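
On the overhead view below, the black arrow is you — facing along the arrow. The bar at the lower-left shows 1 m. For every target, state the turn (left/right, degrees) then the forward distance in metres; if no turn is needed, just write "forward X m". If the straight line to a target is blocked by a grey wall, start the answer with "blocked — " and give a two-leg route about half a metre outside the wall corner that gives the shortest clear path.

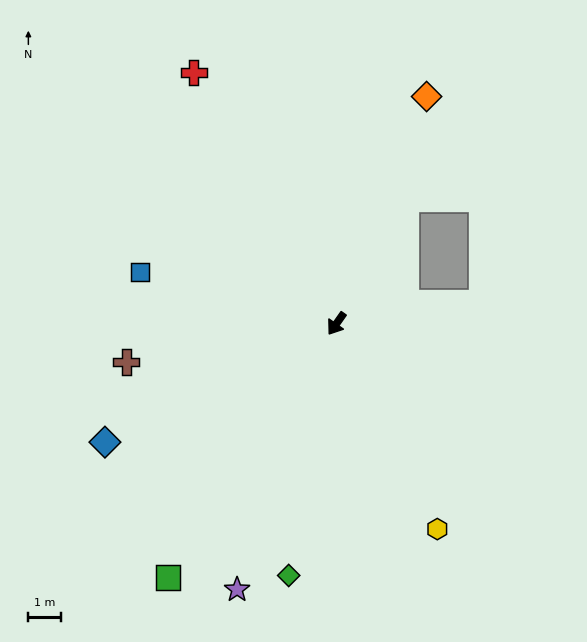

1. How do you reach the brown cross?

turn right 45°, forward 6.6 m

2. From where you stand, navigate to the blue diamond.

turn right 28°, forward 8.0 m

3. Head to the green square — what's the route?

forward 9.4 m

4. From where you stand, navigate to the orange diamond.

turn right 167°, forward 7.5 m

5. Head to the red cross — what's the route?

turn right 115°, forward 8.9 m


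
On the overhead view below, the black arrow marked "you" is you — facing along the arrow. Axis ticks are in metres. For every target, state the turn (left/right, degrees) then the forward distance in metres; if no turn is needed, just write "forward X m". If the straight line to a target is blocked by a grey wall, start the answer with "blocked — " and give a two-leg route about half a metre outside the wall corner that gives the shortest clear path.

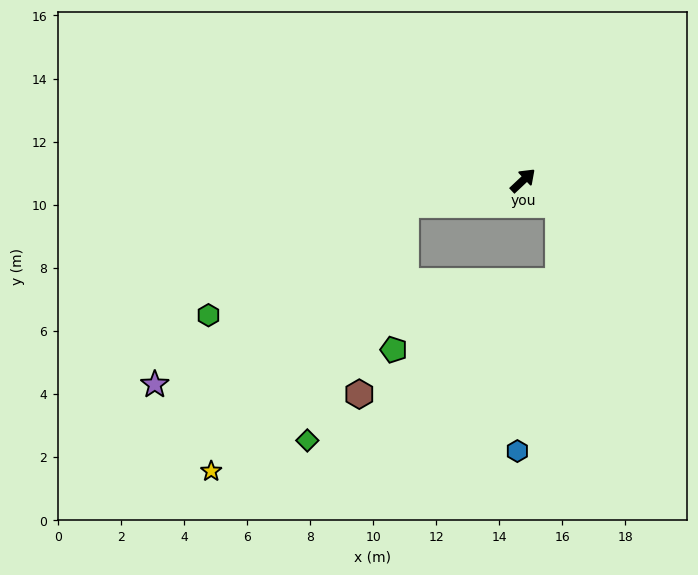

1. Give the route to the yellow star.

blocked — turn left 149°, forward 3.8 m, then turn left 42°, forward 10.5 m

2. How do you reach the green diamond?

blocked — turn left 149°, forward 3.8 m, then turn left 55°, forward 8.1 m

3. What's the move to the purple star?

blocked — turn left 149°, forward 3.8 m, then turn left 23°, forward 9.8 m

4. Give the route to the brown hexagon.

blocked — turn left 149°, forward 3.8 m, then turn left 64°, forward 6.2 m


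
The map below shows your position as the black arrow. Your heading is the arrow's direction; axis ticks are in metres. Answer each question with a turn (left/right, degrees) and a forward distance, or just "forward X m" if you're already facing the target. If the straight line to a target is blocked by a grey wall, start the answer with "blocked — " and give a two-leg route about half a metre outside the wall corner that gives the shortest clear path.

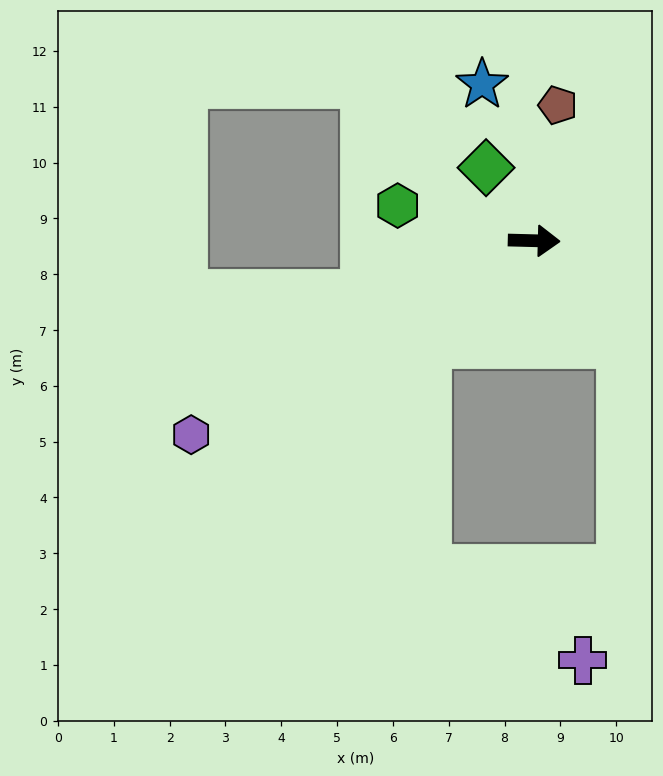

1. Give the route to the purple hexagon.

turn right 149°, forward 7.1 m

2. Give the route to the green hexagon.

turn left 167°, forward 2.5 m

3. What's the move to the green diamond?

turn left 125°, forward 1.6 m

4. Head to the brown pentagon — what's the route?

turn left 82°, forward 2.5 m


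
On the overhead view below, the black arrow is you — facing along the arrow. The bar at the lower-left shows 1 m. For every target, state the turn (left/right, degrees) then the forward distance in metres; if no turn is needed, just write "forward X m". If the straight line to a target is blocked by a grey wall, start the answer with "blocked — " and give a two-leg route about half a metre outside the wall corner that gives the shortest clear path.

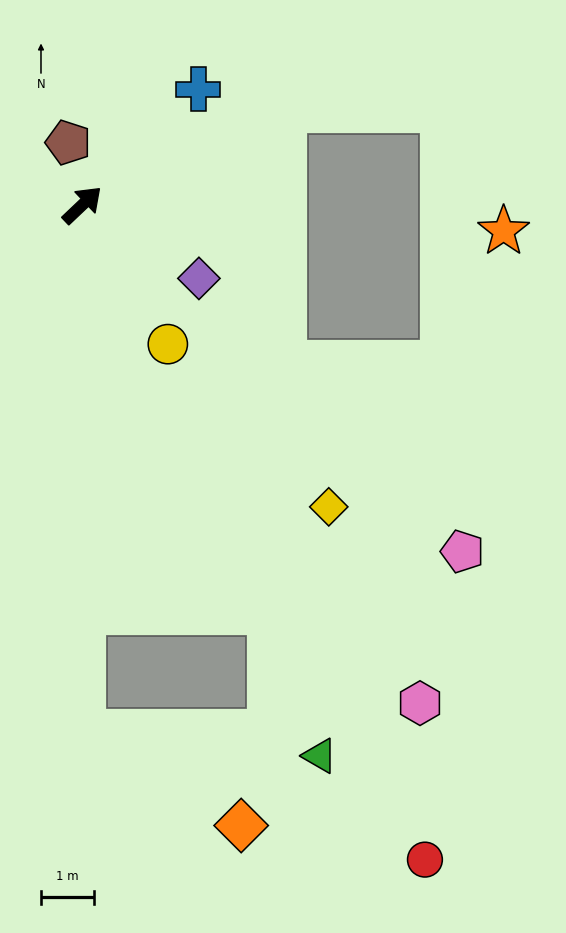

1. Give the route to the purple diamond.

turn right 76°, forward 2.6 m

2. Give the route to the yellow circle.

turn right 102°, forward 3.1 m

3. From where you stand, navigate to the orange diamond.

blocked — turn right 133°, forward 10.0 m, then turn left 59°, forward 3.5 m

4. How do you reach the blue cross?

forward 3.1 m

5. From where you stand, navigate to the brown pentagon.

turn left 59°, forward 1.2 m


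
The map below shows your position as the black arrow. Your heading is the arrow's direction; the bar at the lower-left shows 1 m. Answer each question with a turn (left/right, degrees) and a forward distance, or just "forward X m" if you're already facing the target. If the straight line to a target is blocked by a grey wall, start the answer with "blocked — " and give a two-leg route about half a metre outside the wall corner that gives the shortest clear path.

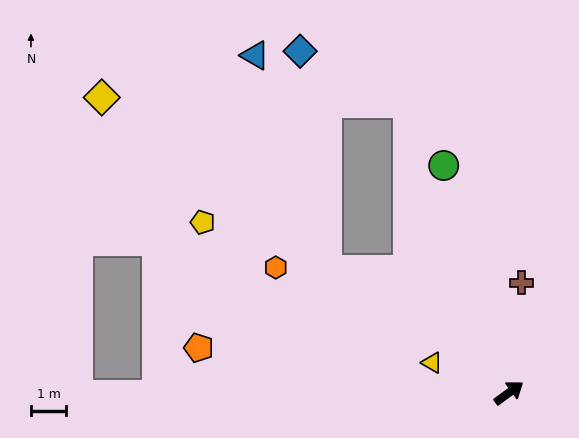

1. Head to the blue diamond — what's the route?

blocked — turn left 110°, forward 6.3 m, then turn right 49°, forward 6.3 m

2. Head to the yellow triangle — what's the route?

turn left 123°, forward 2.4 m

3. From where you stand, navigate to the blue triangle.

blocked — turn left 110°, forward 6.3 m, then turn right 38°, forward 6.4 m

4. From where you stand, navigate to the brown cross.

turn left 48°, forward 3.2 m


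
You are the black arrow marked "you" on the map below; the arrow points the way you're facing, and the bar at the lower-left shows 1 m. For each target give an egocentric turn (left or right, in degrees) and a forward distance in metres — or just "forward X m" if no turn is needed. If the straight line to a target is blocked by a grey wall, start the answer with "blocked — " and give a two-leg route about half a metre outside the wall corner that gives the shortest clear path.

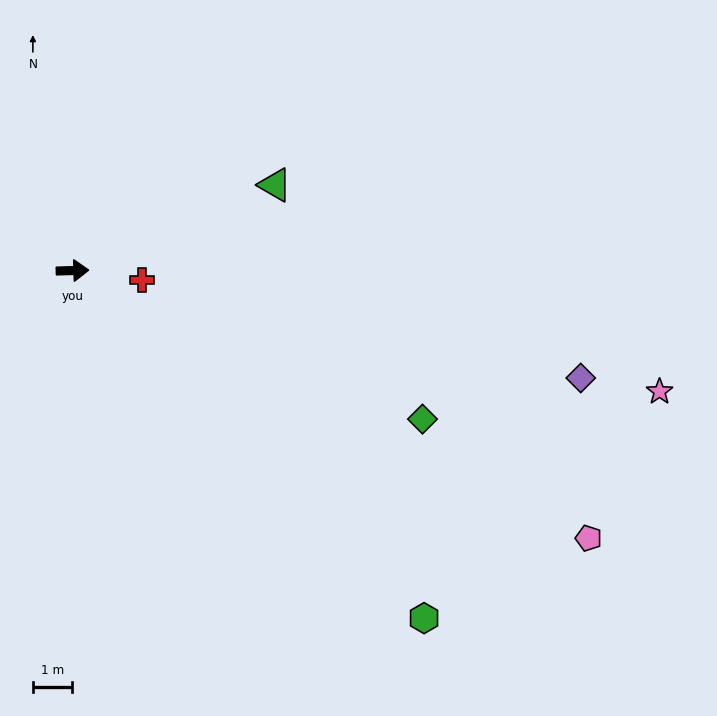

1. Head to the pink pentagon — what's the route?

turn right 29°, forward 15.0 m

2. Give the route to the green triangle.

turn left 21°, forward 5.7 m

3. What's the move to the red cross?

turn right 9°, forward 1.8 m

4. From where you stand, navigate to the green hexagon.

turn right 46°, forward 12.7 m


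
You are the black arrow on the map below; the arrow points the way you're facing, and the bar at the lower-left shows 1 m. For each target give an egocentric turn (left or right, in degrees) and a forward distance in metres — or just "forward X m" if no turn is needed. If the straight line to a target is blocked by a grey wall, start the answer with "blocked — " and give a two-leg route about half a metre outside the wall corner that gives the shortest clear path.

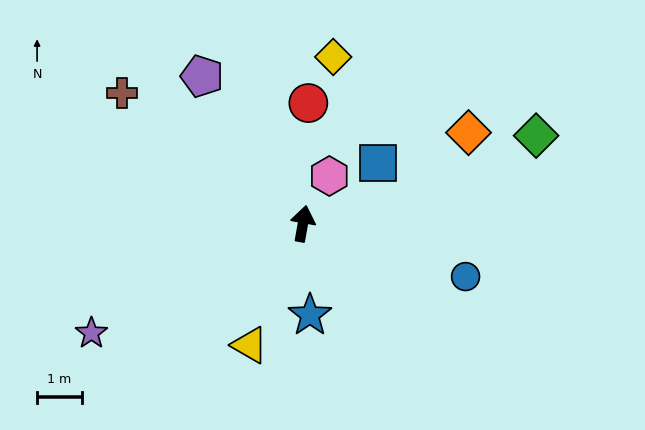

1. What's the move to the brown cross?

turn left 64°, forward 5.0 m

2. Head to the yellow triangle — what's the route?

turn left 166°, forward 3.0 m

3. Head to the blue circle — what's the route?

turn right 98°, forward 3.8 m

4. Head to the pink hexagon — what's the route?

turn right 19°, forward 1.2 m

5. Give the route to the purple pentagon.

turn left 44°, forward 4.0 m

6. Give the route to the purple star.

turn left 127°, forward 5.3 m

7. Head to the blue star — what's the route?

turn right 165°, forward 2.0 m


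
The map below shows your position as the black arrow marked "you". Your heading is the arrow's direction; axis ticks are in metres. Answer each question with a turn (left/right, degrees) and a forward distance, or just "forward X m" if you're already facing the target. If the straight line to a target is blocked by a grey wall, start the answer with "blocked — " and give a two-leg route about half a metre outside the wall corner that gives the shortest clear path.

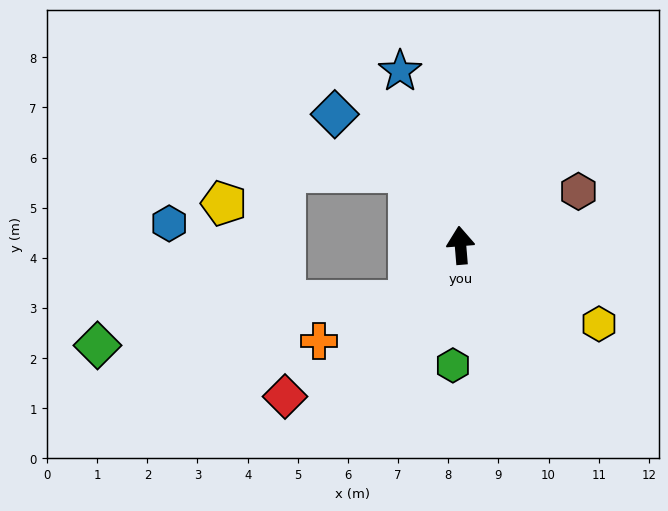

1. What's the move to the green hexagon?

turn left 172°, forward 2.4 m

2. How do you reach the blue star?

turn left 14°, forward 3.7 m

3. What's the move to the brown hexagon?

turn right 70°, forward 2.6 m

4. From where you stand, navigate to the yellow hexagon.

turn right 124°, forward 3.2 m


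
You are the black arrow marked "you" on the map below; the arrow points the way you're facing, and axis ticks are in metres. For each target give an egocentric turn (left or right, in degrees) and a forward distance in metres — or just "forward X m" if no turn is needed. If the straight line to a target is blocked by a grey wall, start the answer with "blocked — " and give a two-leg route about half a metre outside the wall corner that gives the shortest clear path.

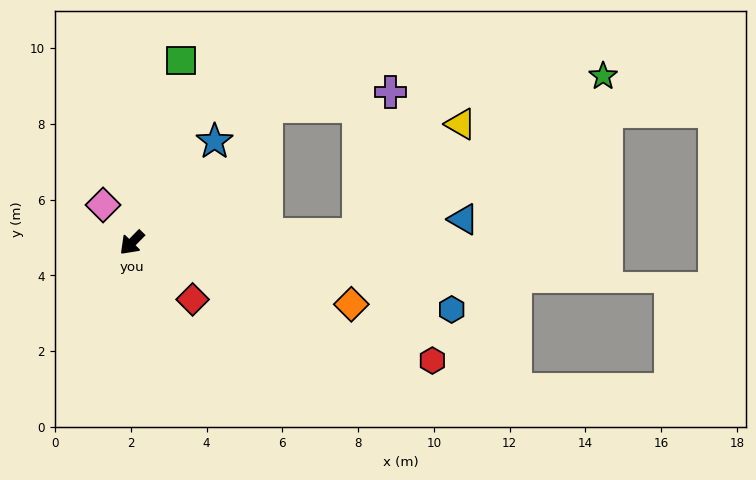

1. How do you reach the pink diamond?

turn right 98°, forward 1.3 m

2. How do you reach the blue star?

turn right 175°, forward 3.5 m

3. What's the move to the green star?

blocked — turn left 137°, forward 6.0 m, then turn left 30°, forward 7.7 m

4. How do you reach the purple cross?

blocked — turn left 137°, forward 6.0 m, then turn left 75°, forward 3.9 m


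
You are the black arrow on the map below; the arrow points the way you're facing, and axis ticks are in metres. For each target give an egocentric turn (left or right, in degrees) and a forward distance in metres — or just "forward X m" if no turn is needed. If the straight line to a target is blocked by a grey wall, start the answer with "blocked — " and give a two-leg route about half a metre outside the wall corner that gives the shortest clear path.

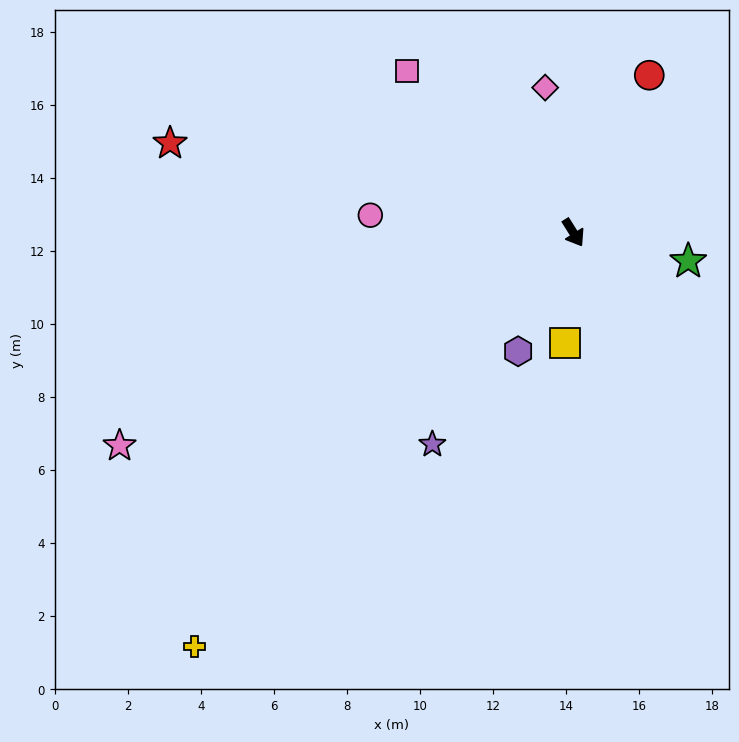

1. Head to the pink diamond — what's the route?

turn left 159°, forward 4.0 m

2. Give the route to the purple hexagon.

turn right 57°, forward 3.6 m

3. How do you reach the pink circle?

turn right 127°, forward 5.6 m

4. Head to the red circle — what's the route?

turn left 122°, forward 4.8 m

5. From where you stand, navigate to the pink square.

turn right 166°, forward 6.3 m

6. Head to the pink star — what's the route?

turn right 97°, forward 13.7 m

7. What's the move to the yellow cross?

turn right 75°, forward 15.4 m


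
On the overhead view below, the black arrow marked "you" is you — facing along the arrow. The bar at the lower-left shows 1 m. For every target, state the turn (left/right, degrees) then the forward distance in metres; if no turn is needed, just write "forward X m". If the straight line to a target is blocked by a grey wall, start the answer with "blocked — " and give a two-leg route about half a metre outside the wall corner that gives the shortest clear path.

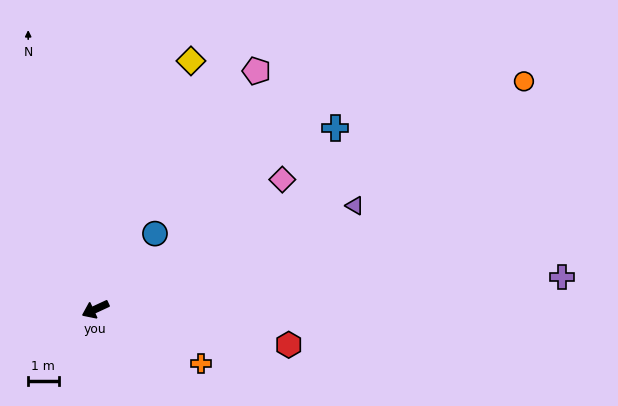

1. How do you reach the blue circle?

turn right 153°, forward 3.2 m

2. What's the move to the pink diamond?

turn right 170°, forward 7.5 m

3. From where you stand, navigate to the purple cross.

turn left 159°, forward 15.3 m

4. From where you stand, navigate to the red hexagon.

turn left 145°, forward 6.5 m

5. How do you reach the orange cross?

turn left 128°, forward 3.9 m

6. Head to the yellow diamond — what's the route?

turn right 136°, forward 8.7 m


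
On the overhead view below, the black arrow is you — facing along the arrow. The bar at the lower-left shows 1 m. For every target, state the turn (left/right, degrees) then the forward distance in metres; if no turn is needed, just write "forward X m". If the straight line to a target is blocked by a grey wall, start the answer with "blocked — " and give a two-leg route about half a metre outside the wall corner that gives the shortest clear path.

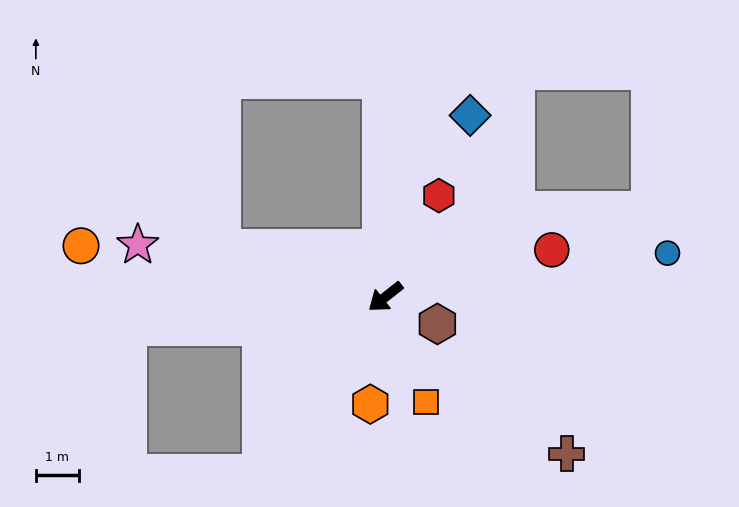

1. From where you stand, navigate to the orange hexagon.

turn left 44°, forward 2.5 m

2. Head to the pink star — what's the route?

turn right 50°, forward 5.9 m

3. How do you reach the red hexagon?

turn right 156°, forward 2.7 m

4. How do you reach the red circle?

turn left 158°, forward 4.0 m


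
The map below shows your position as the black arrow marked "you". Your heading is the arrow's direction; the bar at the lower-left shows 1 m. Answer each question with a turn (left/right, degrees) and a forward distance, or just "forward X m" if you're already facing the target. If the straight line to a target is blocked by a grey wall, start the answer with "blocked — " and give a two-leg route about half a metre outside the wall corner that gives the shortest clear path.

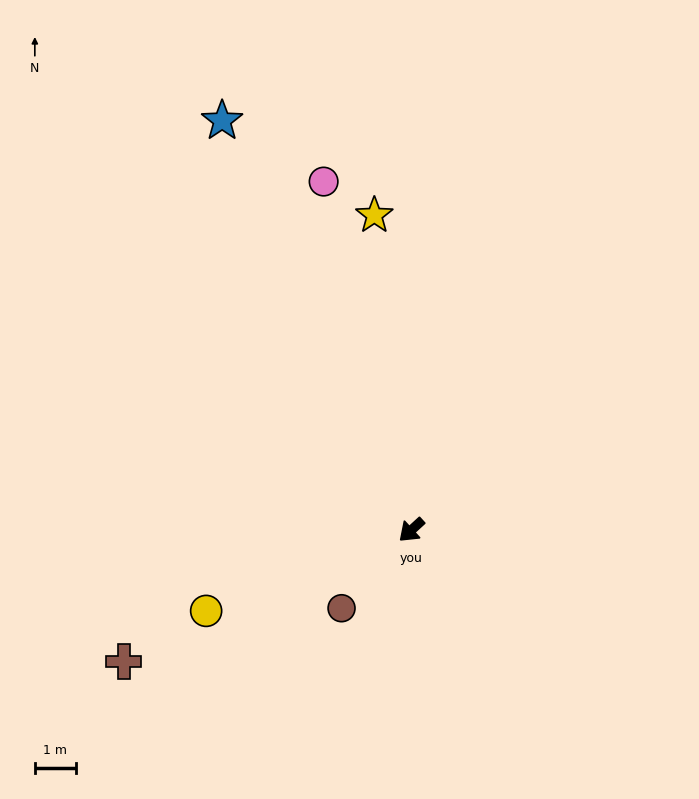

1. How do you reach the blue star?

turn right 108°, forward 10.9 m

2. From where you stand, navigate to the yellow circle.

turn right 21°, forward 5.3 m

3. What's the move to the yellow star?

turn right 126°, forward 7.7 m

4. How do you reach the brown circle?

turn left 6°, forward 2.5 m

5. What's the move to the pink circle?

turn right 118°, forward 8.7 m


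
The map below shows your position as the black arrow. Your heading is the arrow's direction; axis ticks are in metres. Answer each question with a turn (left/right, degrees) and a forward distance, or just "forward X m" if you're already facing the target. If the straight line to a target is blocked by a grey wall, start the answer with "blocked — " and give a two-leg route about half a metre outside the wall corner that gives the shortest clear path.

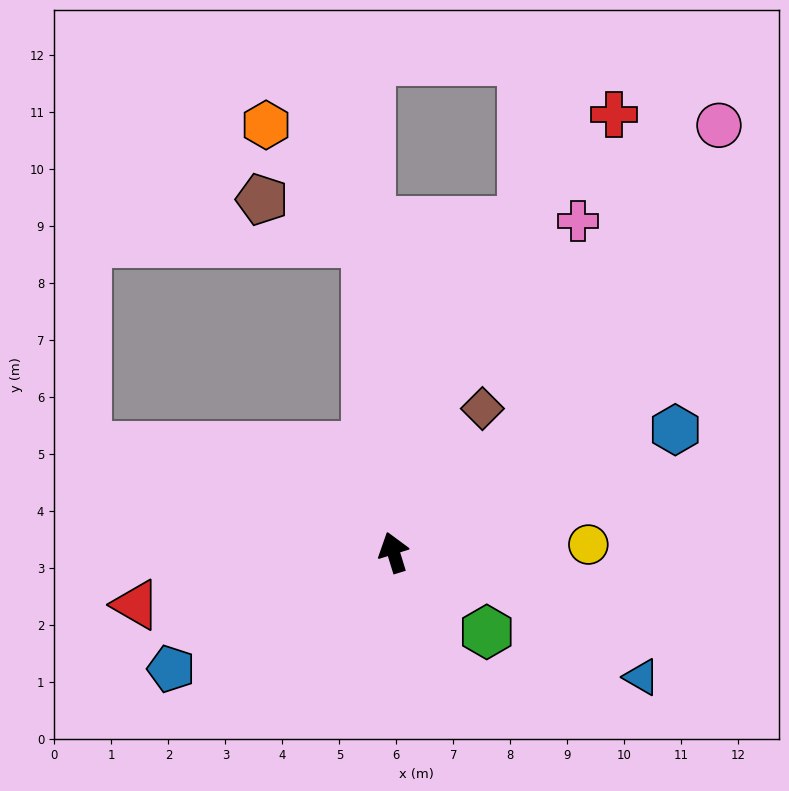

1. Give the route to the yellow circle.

turn right 105°, forward 3.4 m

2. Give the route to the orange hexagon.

blocked — turn right 12°, forward 5.5 m, then turn left 35°, forward 2.7 m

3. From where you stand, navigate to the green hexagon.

turn right 148°, forward 2.2 m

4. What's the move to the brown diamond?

turn right 49°, forward 3.0 m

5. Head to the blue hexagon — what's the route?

turn right 84°, forward 5.4 m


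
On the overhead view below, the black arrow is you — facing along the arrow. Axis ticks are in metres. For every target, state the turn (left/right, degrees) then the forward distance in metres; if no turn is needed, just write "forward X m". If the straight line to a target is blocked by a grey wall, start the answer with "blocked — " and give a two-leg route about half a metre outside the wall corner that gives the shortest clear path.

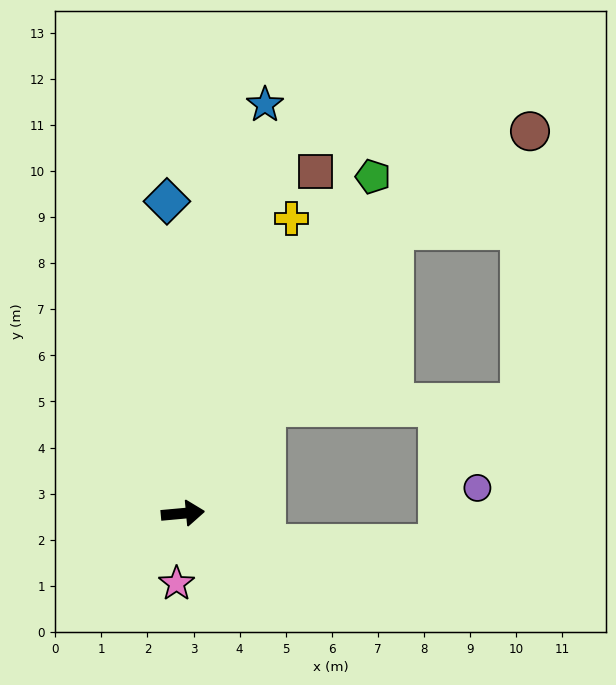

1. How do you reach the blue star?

turn left 73°, forward 9.0 m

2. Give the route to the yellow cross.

turn left 65°, forward 6.8 m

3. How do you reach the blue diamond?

turn left 88°, forward 6.8 m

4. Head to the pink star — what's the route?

turn right 100°, forward 1.5 m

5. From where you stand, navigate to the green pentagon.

turn left 55°, forward 8.4 m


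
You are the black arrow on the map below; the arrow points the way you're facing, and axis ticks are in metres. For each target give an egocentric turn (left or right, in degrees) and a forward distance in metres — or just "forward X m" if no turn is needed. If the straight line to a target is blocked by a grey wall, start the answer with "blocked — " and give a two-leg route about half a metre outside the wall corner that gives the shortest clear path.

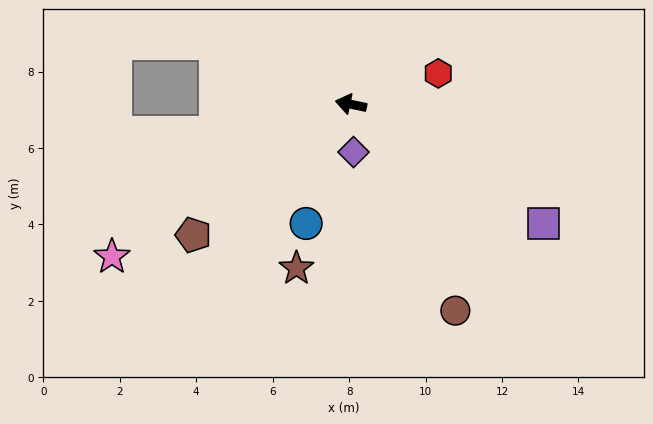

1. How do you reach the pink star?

turn left 44°, forward 7.4 m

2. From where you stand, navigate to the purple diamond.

turn left 105°, forward 1.3 m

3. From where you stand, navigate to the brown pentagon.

turn left 51°, forward 5.4 m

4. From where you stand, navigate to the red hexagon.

turn right 149°, forward 2.4 m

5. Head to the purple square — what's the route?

turn left 160°, forward 5.9 m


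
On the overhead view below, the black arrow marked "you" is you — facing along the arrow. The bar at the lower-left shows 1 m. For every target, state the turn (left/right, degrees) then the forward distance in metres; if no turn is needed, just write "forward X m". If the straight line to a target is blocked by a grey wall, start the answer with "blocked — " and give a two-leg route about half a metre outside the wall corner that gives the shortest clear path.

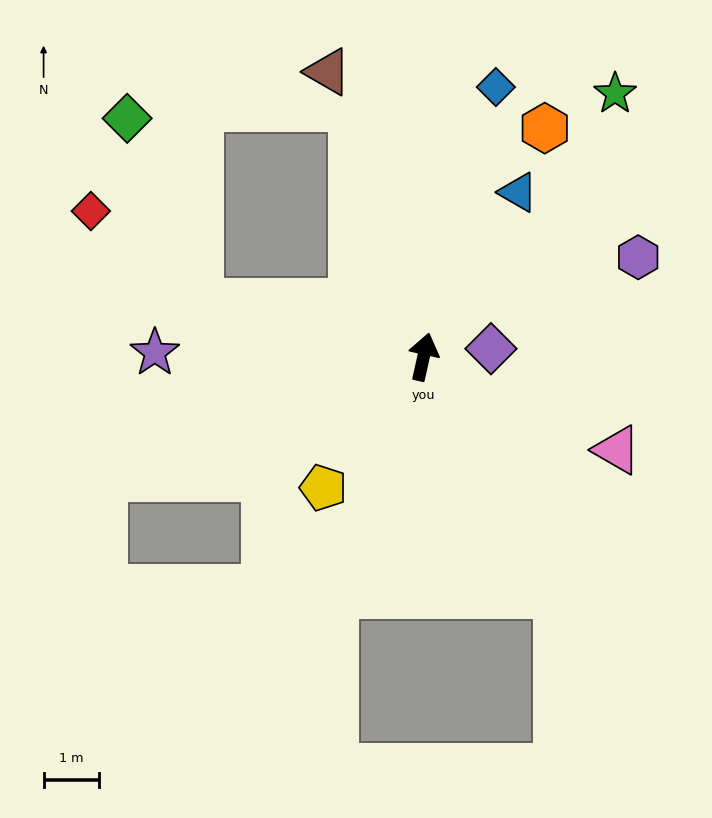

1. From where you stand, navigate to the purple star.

turn left 102°, forward 4.8 m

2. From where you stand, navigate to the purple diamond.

turn right 70°, forward 1.2 m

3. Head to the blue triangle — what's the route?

turn right 17°, forward 3.4 m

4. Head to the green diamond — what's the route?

blocked — turn left 89°, forward 4.1 m, then turn right 55°, forward 3.5 m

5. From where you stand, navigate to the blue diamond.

turn right 2°, forward 5.0 m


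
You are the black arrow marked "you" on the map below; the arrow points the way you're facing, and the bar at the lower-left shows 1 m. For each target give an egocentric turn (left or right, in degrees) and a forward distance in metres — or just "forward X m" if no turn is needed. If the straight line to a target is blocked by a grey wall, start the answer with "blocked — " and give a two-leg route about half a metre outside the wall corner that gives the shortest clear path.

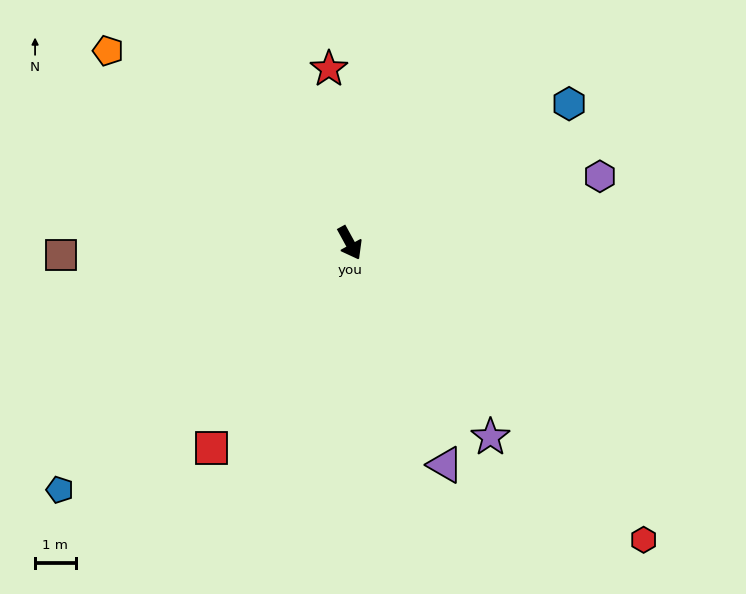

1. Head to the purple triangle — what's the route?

turn right 5°, forward 6.0 m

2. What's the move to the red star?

turn left 158°, forward 4.3 m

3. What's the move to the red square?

turn right 63°, forward 6.1 m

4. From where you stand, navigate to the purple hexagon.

turn left 76°, forward 6.4 m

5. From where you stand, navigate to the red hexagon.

turn left 16°, forward 10.3 m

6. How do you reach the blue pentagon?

turn right 78°, forward 9.4 m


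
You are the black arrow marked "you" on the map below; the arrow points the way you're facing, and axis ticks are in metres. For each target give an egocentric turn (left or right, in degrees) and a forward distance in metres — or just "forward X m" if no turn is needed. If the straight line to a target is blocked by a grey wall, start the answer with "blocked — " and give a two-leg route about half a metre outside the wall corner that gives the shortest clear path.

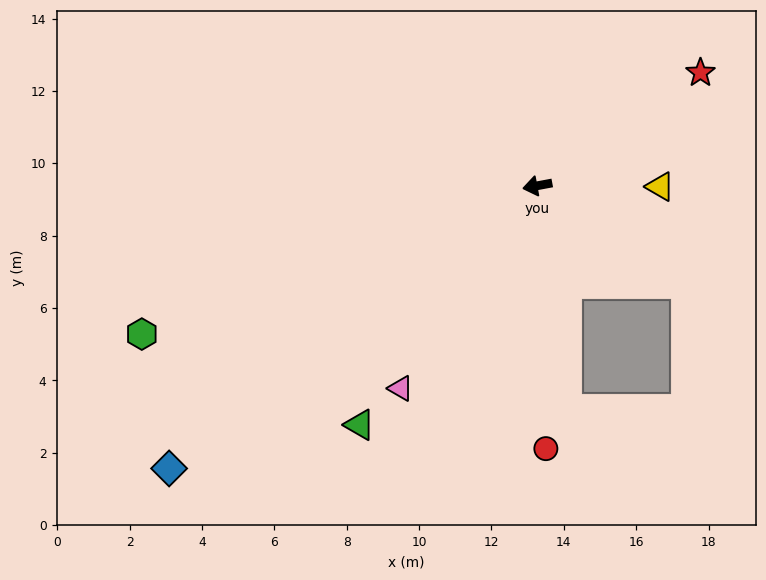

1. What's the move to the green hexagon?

turn left 10°, forward 11.7 m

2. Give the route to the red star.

turn right 156°, forward 5.5 m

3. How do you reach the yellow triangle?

turn left 169°, forward 3.4 m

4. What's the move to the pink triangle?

turn left 45°, forward 6.8 m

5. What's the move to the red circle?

turn left 81°, forward 7.3 m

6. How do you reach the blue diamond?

turn left 27°, forward 12.8 m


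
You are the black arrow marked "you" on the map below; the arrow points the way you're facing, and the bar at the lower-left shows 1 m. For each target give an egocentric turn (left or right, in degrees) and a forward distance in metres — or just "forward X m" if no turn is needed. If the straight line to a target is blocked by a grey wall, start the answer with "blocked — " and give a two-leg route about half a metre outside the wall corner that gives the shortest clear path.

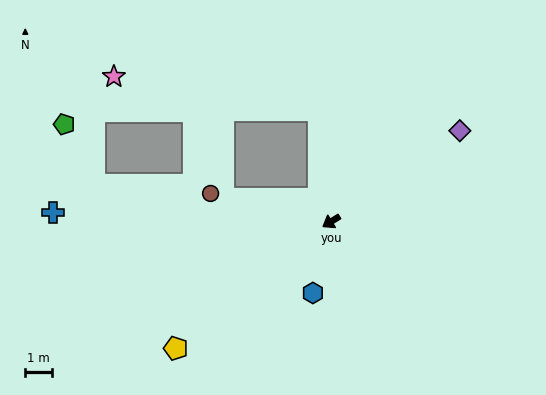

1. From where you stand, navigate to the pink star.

blocked — turn right 115°, forward 4.2 m, then turn left 74°, forward 7.8 m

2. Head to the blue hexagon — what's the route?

turn left 44°, forward 2.8 m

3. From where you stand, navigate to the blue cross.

turn right 34°, forward 10.5 m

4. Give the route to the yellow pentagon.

turn left 7°, forward 7.6 m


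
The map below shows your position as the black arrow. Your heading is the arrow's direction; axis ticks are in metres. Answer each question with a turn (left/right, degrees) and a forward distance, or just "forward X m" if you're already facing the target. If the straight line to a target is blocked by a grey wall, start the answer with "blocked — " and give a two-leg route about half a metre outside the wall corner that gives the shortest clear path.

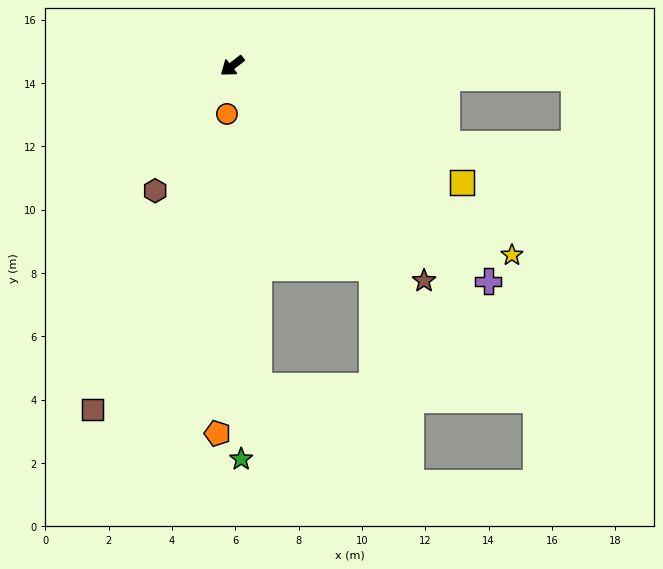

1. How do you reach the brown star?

turn left 94°, forward 9.1 m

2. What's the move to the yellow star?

turn left 108°, forward 10.7 m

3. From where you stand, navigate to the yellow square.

turn left 115°, forward 8.1 m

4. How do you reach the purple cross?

turn left 102°, forward 10.6 m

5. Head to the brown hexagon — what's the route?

turn left 20°, forward 4.6 m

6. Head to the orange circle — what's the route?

turn left 46°, forward 1.5 m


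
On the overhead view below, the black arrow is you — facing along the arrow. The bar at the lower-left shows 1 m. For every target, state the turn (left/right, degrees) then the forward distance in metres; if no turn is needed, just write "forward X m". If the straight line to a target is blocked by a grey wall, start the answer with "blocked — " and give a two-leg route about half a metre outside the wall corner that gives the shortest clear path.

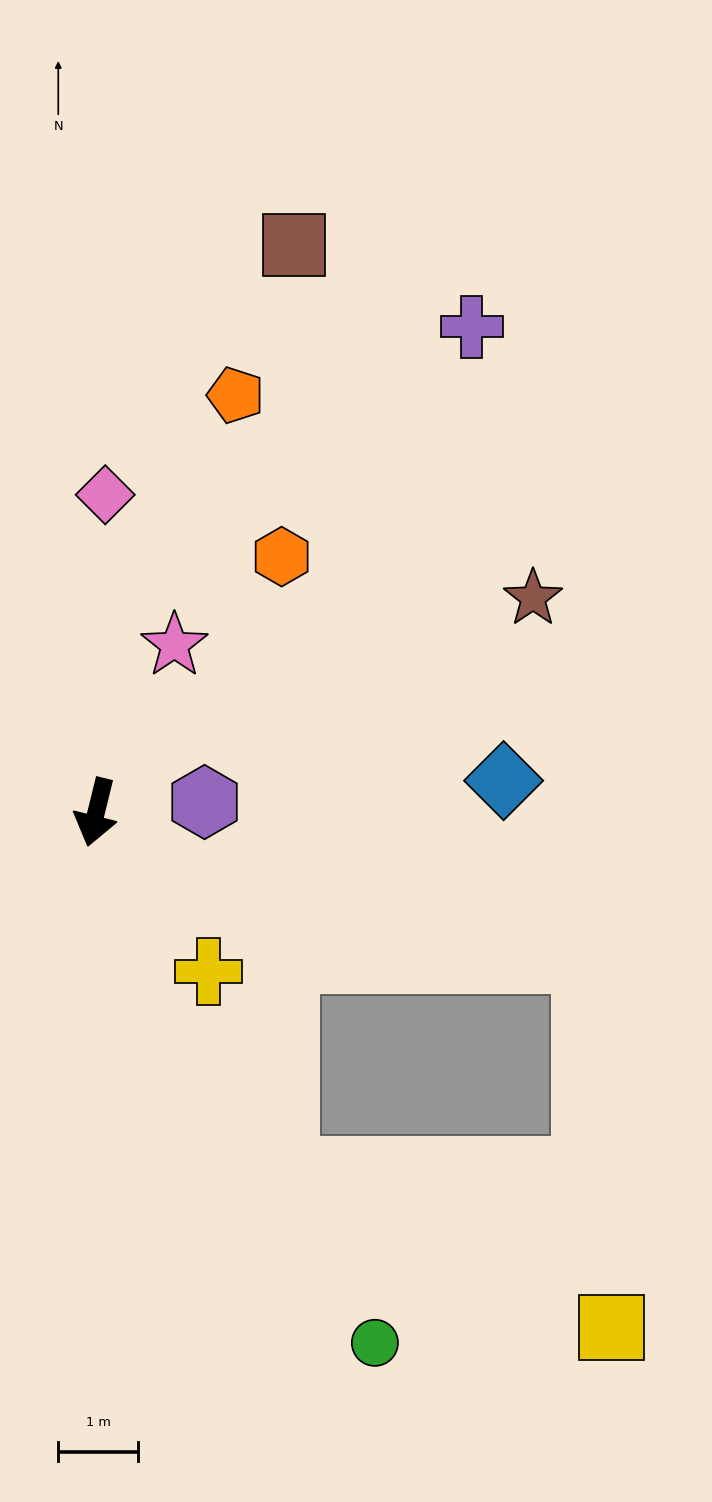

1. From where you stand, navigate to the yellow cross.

turn left 49°, forward 2.4 m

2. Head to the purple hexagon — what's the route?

turn left 109°, forward 1.4 m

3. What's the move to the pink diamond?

turn right 168°, forward 4.0 m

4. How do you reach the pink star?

turn left 169°, forward 2.3 m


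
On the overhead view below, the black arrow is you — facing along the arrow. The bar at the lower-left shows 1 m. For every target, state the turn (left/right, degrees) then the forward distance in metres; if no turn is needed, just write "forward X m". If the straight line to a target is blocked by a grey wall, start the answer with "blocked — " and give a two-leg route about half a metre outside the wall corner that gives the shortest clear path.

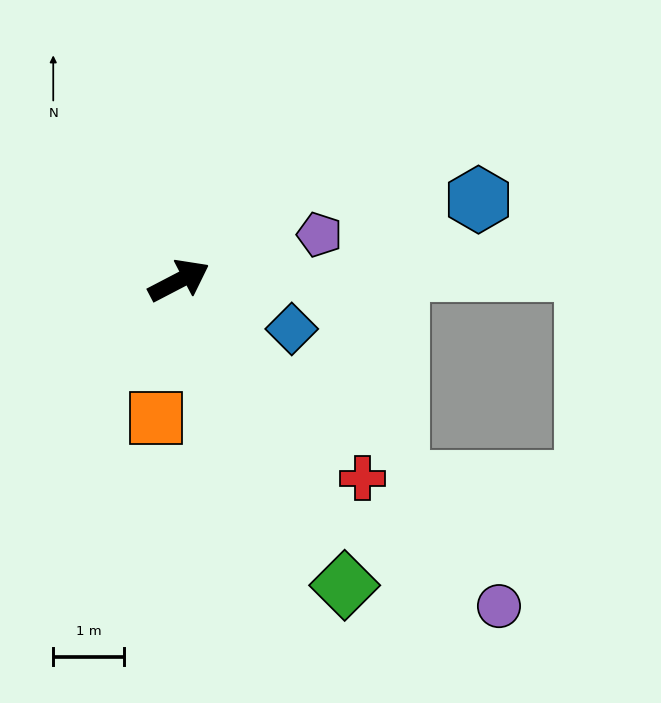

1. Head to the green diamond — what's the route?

turn right 89°, forward 4.9 m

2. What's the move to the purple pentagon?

turn right 9°, forward 2.1 m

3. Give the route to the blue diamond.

turn right 51°, forward 1.7 m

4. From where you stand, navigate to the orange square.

turn right 127°, forward 2.0 m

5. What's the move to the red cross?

turn right 75°, forward 3.8 m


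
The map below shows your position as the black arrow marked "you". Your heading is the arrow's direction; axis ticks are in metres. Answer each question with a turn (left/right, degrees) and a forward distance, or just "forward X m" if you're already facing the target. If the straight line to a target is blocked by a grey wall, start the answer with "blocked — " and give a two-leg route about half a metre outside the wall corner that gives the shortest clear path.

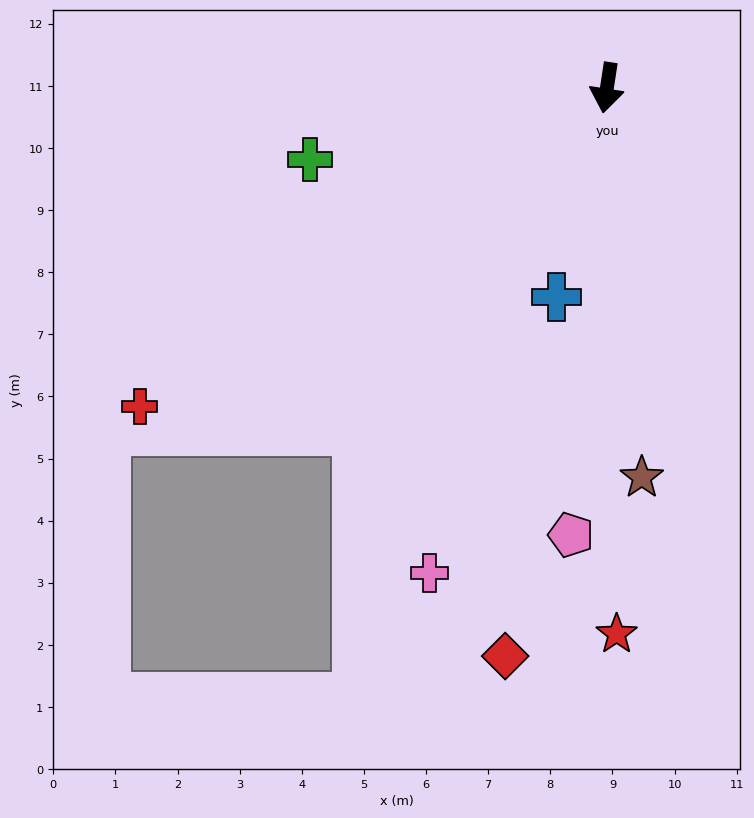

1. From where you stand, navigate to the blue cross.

turn right 5°, forward 3.5 m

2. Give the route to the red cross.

turn right 47°, forward 9.1 m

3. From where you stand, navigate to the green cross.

turn right 68°, forward 4.9 m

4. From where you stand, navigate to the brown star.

turn left 14°, forward 6.3 m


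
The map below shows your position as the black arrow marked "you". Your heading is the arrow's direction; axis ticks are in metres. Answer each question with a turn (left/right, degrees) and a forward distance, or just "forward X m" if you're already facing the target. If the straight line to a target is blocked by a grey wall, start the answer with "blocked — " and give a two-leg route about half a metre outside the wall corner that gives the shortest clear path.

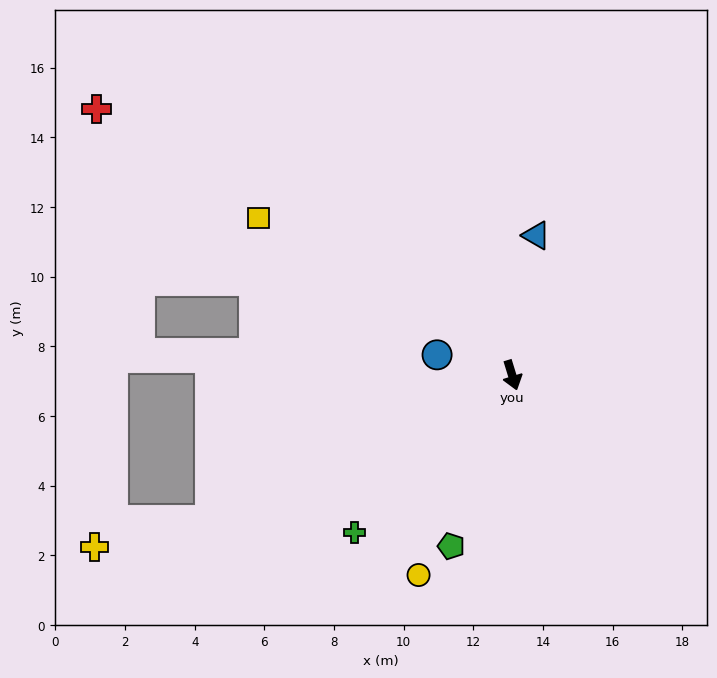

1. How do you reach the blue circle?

turn right 122°, forward 2.2 m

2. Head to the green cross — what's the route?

turn right 62°, forward 6.4 m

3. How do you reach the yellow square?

turn right 139°, forward 8.6 m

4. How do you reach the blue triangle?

turn left 153°, forward 4.1 m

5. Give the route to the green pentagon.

turn right 37°, forward 5.2 m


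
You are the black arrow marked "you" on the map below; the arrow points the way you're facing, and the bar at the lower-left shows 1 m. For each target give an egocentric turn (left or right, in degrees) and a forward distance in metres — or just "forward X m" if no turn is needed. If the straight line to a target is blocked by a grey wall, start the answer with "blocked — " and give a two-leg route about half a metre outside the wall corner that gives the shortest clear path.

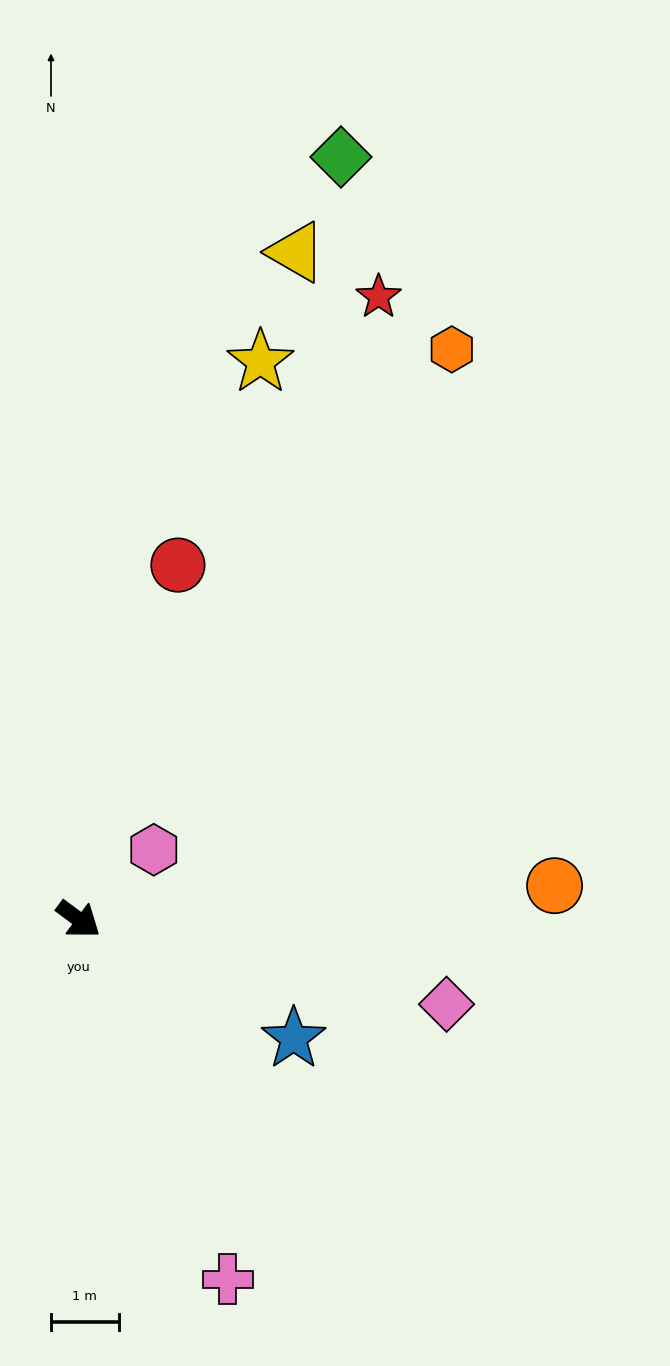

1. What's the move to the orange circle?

turn left 41°, forward 7.0 m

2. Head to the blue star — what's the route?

turn left 8°, forward 3.6 m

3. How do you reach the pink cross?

turn right 31°, forward 5.7 m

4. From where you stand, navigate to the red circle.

turn left 111°, forward 5.4 m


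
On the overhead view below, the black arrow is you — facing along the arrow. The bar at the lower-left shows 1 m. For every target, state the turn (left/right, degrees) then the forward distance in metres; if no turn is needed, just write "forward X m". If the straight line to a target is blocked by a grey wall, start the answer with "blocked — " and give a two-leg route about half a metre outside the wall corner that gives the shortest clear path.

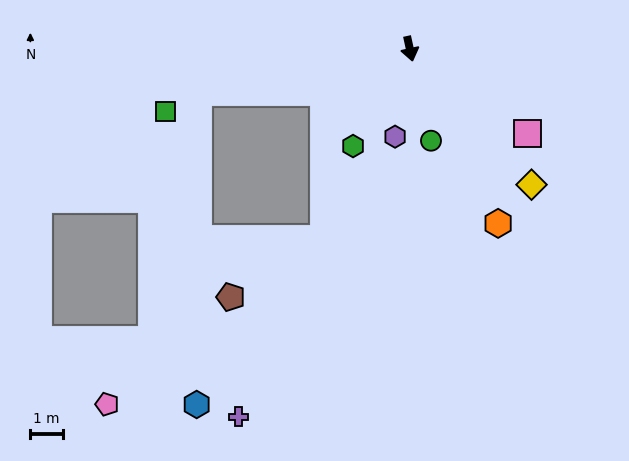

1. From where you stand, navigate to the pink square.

turn left 42°, forward 4.5 m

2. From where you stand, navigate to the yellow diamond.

turn left 30°, forward 5.7 m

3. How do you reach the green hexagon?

turn right 43°, forward 3.5 m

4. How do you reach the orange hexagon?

turn left 15°, forward 6.1 m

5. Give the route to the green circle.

forward 2.9 m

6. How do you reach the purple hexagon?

turn right 22°, forward 2.8 m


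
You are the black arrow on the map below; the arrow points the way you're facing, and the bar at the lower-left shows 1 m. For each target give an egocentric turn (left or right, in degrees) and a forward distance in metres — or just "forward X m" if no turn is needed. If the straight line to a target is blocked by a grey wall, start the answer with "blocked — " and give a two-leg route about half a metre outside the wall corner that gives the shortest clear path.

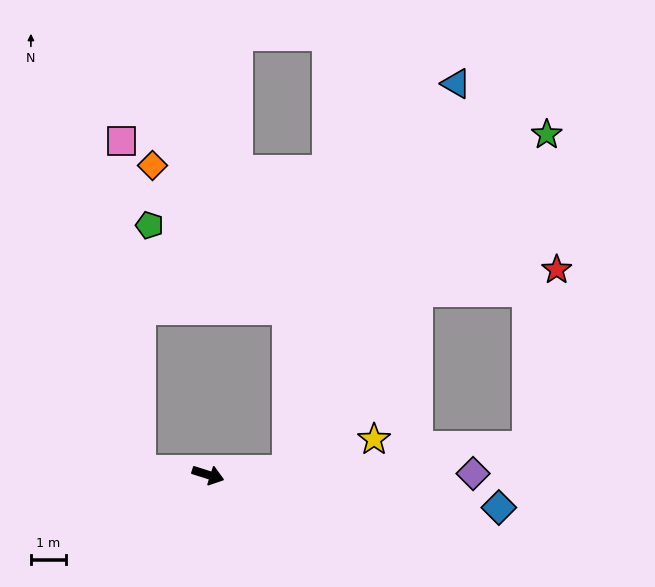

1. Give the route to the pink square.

blocked — turn right 167°, forward 1.9 m, then turn right 82°, forward 9.5 m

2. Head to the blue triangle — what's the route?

blocked — turn left 22°, forward 2.3 m, then turn left 62°, forward 12.2 m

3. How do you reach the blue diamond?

turn left 11°, forward 8.5 m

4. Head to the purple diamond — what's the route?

turn left 18°, forward 7.7 m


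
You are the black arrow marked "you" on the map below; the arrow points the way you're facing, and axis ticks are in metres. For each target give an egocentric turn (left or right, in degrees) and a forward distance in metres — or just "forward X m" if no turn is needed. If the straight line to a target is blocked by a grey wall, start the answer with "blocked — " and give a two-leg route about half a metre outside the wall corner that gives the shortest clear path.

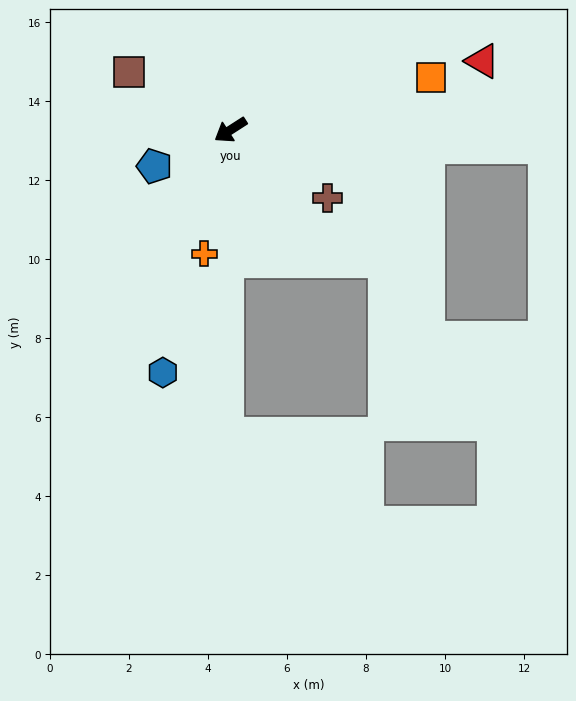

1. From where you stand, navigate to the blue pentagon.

turn right 7°, forward 2.1 m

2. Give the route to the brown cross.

turn left 112°, forward 3.0 m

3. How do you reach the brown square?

turn right 62°, forward 3.0 m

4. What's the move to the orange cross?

turn left 45°, forward 3.2 m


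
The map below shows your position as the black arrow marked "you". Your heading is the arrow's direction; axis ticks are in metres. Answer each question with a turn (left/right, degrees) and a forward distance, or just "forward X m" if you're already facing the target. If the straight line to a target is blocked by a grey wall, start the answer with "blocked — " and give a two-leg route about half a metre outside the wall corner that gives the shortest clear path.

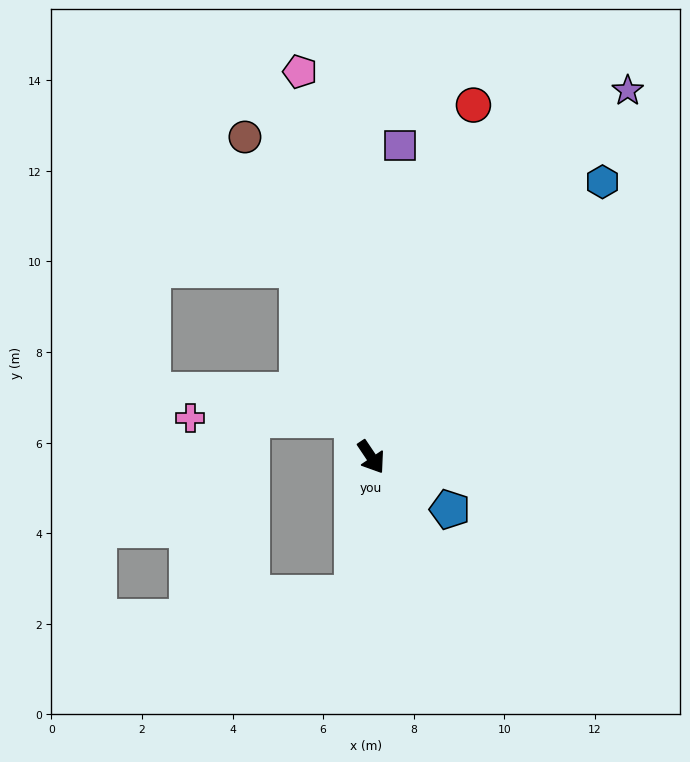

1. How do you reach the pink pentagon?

turn left 157°, forward 8.6 m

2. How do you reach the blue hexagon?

turn left 106°, forward 7.9 m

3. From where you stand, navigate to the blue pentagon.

turn left 22°, forward 2.1 m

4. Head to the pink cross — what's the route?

blocked — turn left 172°, forward 0.9 m, then turn left 64°, forward 3.6 m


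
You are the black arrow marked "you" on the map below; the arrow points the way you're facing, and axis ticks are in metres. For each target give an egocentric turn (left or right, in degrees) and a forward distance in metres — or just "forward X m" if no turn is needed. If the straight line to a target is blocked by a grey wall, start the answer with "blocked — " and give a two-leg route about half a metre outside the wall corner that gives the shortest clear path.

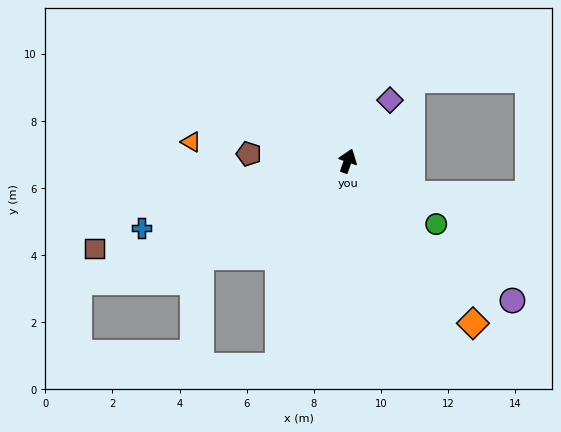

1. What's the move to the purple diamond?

turn right 15°, forward 2.2 m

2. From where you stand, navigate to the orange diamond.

turn right 123°, forward 6.1 m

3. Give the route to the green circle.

turn right 106°, forward 3.2 m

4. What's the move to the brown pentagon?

turn left 105°, forward 3.0 m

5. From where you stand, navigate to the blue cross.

turn left 127°, forward 6.5 m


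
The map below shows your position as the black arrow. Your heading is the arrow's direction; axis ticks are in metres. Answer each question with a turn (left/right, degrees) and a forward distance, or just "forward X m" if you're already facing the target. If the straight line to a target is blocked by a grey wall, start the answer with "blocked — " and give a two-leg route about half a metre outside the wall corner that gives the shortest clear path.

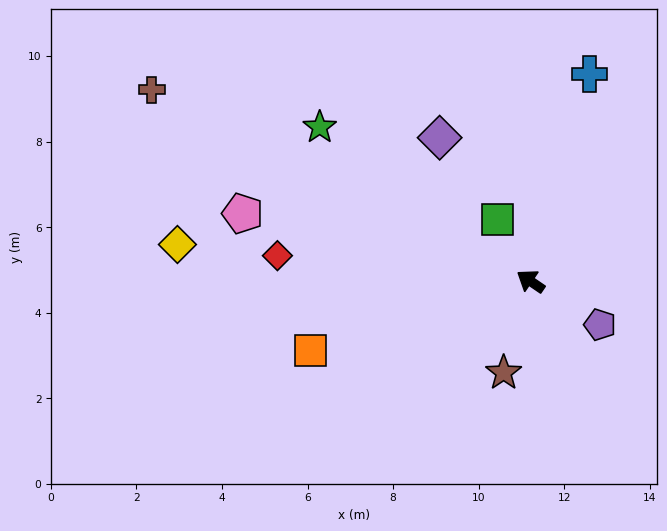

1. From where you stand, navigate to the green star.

forward 6.1 m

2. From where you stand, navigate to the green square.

turn right 27°, forward 1.6 m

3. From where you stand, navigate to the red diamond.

turn left 29°, forward 5.9 m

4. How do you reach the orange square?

turn left 52°, forward 5.4 m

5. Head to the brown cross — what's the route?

turn left 7°, forward 9.9 m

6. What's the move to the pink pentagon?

turn left 21°, forward 6.9 m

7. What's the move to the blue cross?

turn right 72°, forward 5.0 m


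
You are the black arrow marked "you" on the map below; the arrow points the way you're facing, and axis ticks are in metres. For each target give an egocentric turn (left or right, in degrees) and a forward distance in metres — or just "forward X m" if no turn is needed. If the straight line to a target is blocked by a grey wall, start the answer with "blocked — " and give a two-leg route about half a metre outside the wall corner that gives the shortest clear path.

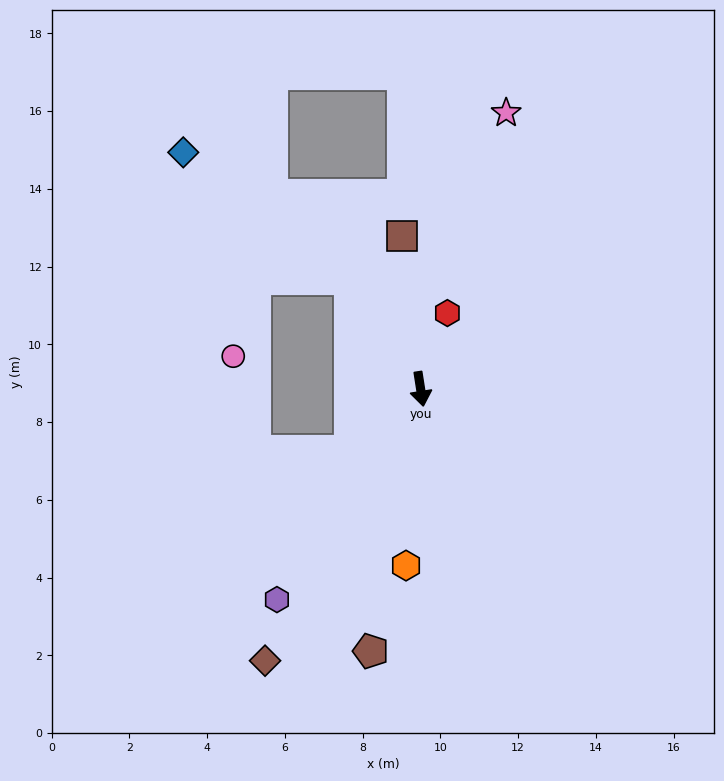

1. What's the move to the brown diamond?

turn right 39°, forward 8.1 m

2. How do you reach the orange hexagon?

turn right 14°, forward 4.6 m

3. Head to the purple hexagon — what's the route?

turn right 43°, forward 6.6 m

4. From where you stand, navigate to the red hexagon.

turn left 152°, forward 2.1 m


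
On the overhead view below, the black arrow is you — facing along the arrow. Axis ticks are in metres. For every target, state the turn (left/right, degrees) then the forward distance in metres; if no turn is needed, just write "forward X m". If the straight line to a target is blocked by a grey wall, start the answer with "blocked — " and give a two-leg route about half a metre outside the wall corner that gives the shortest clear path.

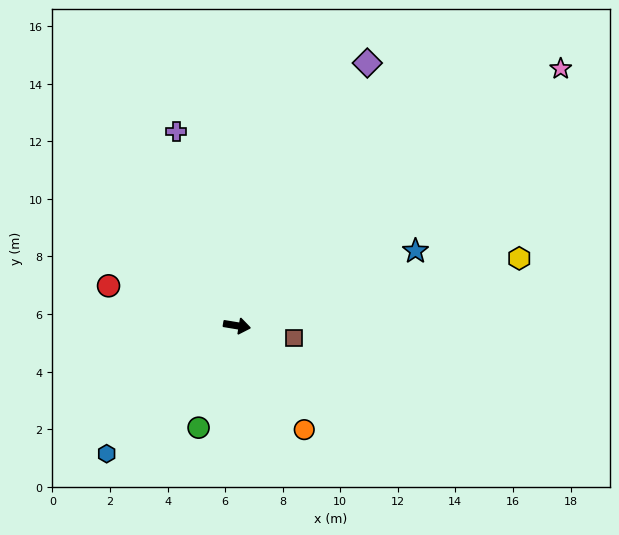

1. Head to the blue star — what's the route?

turn left 32°, forward 6.7 m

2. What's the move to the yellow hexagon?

turn left 23°, forward 10.1 m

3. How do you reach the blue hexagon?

turn right 126°, forward 6.3 m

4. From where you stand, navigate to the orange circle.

turn right 48°, forward 4.3 m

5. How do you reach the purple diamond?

turn left 73°, forward 10.2 m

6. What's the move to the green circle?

turn right 101°, forward 3.8 m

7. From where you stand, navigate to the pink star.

turn left 48°, forward 14.4 m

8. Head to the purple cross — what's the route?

turn left 117°, forward 7.1 m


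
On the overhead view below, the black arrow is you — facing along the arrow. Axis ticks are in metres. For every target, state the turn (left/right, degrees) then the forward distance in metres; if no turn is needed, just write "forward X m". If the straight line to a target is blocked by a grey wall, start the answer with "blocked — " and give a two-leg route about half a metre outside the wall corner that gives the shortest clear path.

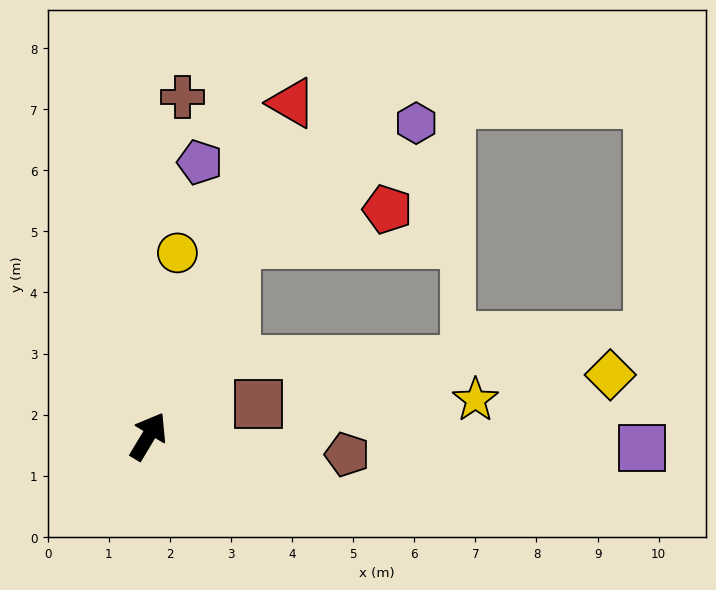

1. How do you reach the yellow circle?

turn left 22°, forward 3.0 m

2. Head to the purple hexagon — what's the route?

blocked — turn left 7°, forward 3.5 m, then turn right 33°, forward 3.6 m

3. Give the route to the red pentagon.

blocked — turn left 7°, forward 3.5 m, then turn right 54°, forward 2.6 m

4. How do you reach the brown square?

turn right 43°, forward 1.9 m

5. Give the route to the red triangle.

turn left 8°, forward 5.9 m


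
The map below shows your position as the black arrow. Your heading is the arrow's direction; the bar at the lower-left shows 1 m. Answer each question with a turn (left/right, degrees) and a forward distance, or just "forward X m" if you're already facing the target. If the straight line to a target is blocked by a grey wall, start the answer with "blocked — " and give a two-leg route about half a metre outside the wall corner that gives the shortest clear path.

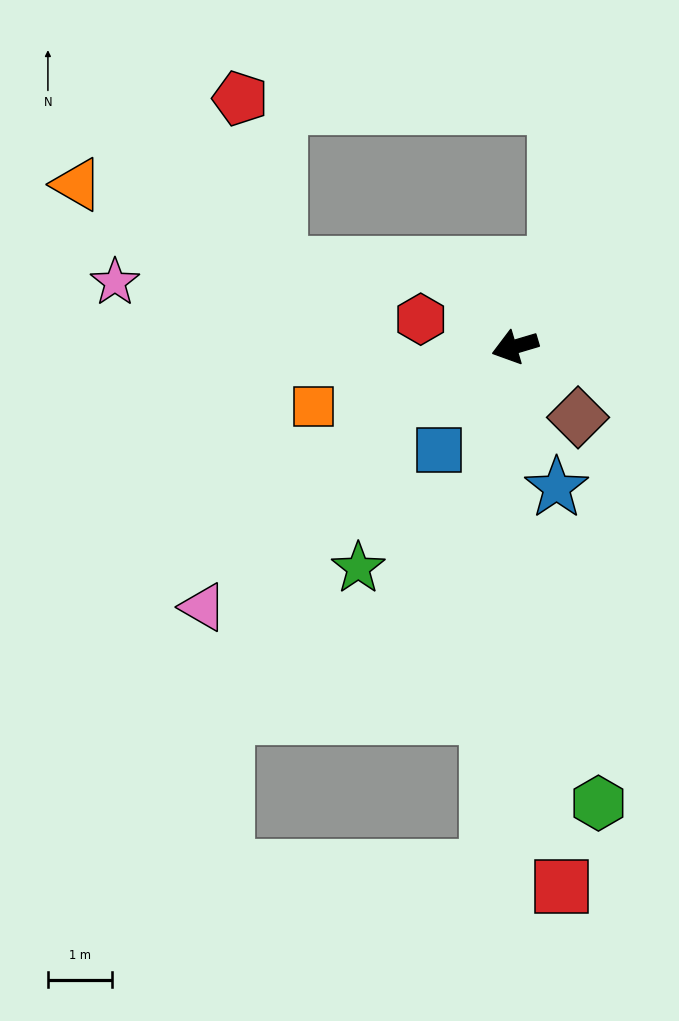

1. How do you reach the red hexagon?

turn right 33°, forward 1.5 m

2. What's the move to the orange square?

forward 3.3 m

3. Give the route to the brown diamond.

turn left 115°, forward 1.5 m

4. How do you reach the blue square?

turn left 37°, forward 2.0 m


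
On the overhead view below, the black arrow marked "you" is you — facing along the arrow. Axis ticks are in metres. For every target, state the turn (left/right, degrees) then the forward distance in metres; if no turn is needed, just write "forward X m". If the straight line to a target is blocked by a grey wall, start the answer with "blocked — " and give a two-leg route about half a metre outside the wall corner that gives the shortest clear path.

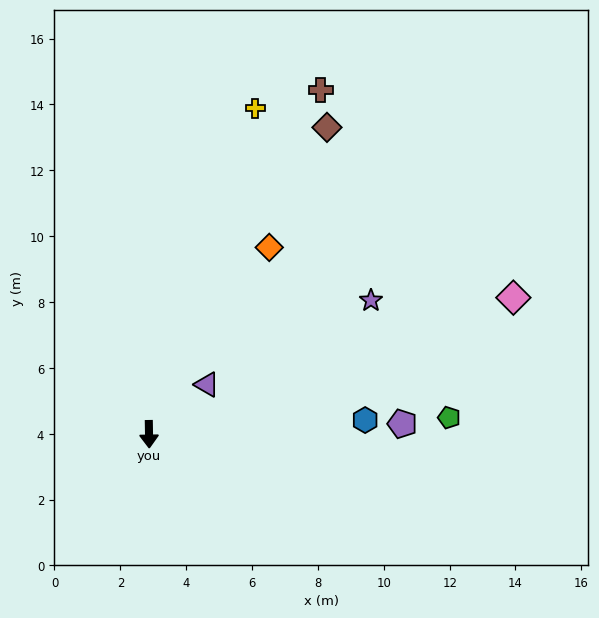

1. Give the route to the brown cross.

turn left 153°, forward 11.7 m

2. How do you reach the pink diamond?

turn left 110°, forward 11.8 m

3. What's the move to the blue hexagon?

turn left 93°, forward 6.6 m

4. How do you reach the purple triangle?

turn left 130°, forward 2.3 m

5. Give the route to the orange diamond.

turn left 146°, forward 6.7 m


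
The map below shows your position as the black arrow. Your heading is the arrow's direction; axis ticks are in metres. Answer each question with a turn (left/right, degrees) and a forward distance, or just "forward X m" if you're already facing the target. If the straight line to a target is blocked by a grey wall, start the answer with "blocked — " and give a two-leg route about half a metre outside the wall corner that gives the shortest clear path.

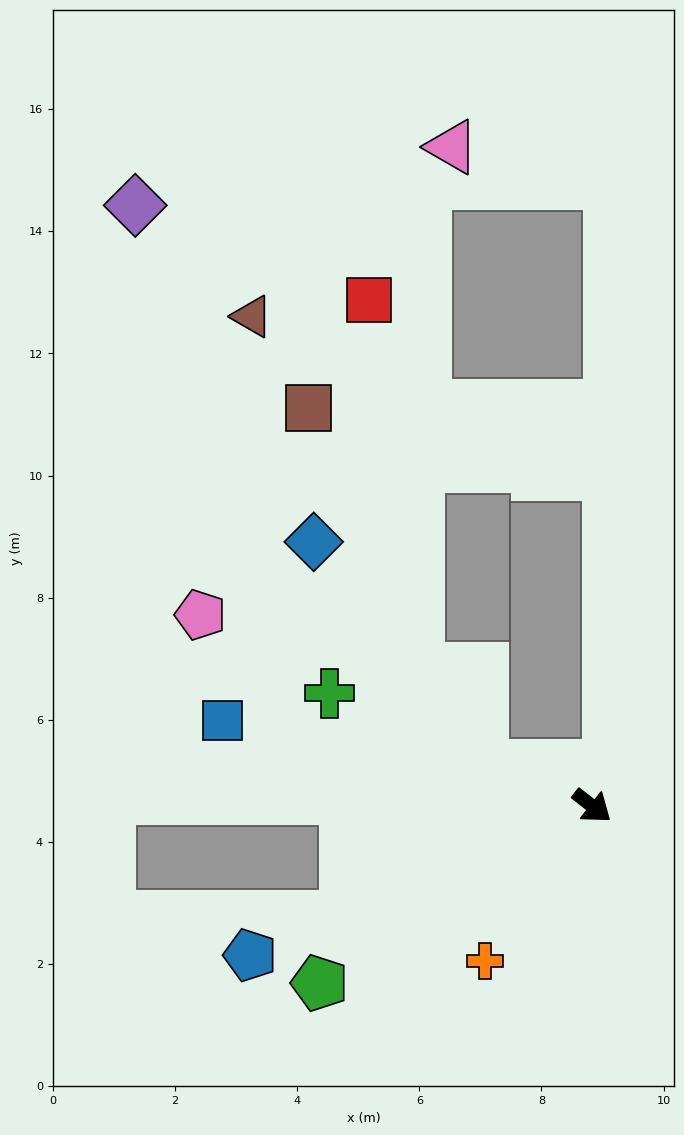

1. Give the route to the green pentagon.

turn right 109°, forward 5.3 m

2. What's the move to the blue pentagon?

turn right 118°, forward 6.1 m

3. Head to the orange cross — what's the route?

turn right 87°, forward 3.1 m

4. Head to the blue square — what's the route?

turn right 155°, forward 6.2 m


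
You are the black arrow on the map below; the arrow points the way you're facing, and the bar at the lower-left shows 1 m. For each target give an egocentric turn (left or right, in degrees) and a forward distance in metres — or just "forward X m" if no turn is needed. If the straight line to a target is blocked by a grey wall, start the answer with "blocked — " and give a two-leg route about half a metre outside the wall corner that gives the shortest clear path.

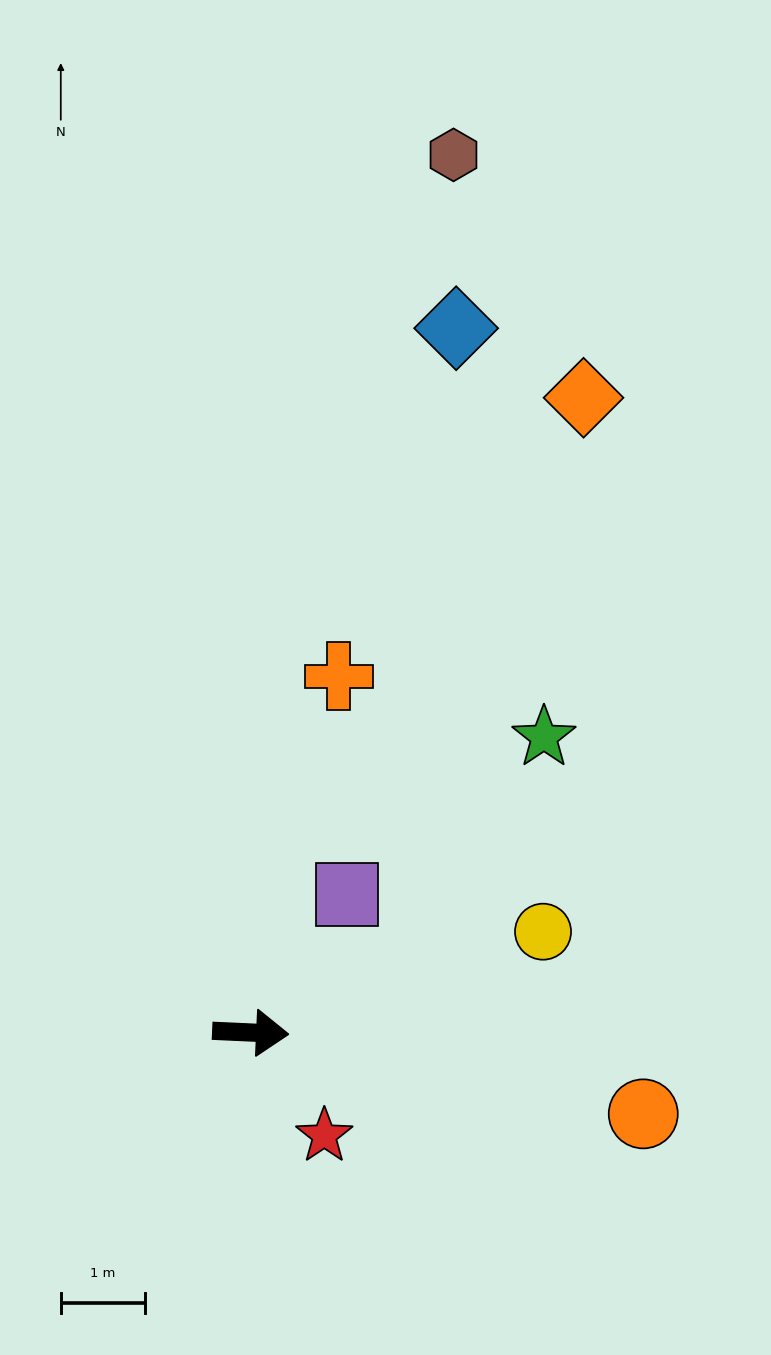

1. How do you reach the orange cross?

turn left 79°, forward 4.4 m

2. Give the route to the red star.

turn right 52°, forward 1.5 m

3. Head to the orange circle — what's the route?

turn right 9°, forward 4.8 m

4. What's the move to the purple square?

turn left 58°, forward 2.0 m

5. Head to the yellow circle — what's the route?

turn left 22°, forward 3.7 m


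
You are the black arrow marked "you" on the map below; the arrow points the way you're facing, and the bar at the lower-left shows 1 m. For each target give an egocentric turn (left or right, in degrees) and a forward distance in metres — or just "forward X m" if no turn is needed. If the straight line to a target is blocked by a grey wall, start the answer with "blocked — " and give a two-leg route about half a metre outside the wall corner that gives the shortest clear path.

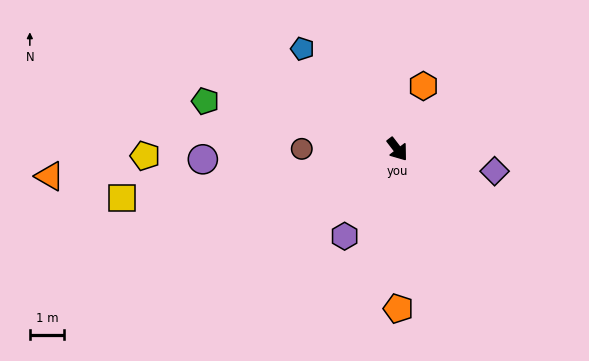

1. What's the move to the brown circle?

turn right 128°, forward 2.8 m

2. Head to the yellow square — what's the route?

turn right 117°, forward 8.2 m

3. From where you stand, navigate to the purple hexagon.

turn right 69°, forward 3.0 m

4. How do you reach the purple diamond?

turn left 40°, forward 2.9 m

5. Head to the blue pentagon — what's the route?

turn right 174°, forward 4.0 m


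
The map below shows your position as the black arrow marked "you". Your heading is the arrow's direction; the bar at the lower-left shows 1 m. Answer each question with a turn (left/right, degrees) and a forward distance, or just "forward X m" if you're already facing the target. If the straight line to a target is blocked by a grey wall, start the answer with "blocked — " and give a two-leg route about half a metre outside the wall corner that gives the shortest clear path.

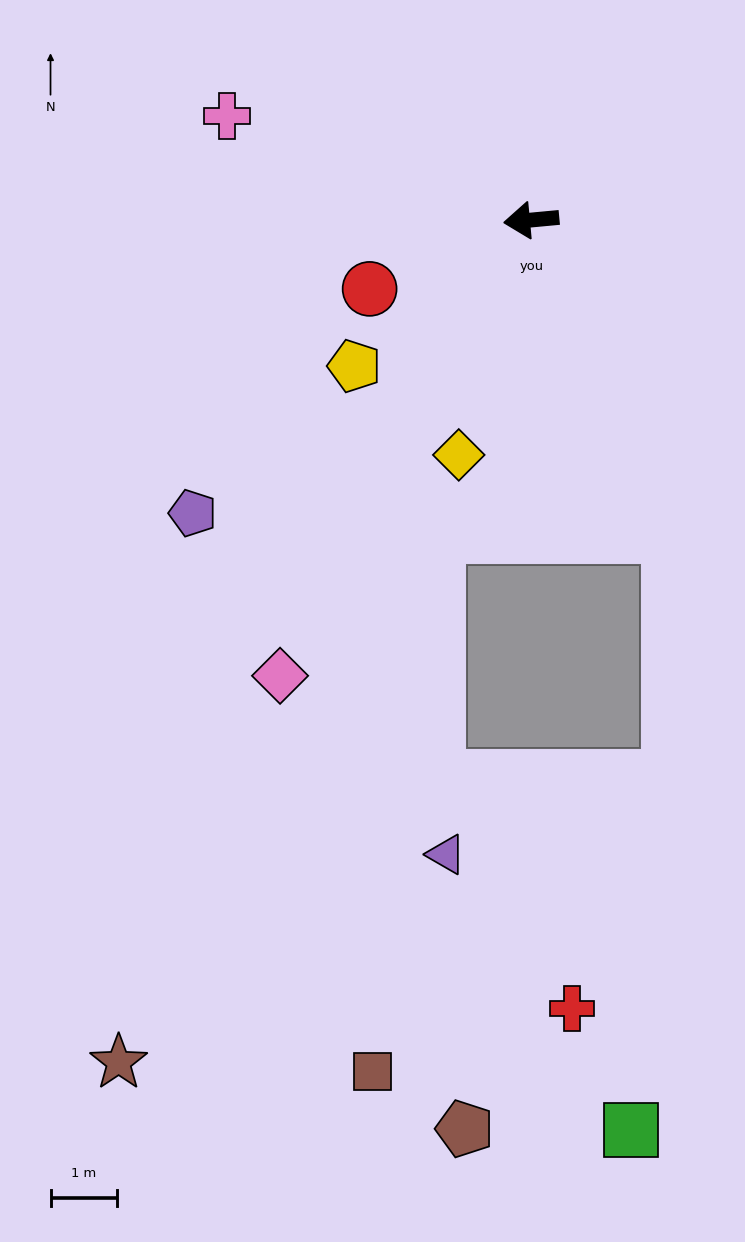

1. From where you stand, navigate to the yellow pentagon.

turn left 34°, forward 3.4 m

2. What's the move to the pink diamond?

turn left 56°, forward 7.8 m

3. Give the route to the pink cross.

turn right 24°, forward 4.8 m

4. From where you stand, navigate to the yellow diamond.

turn left 68°, forward 3.7 m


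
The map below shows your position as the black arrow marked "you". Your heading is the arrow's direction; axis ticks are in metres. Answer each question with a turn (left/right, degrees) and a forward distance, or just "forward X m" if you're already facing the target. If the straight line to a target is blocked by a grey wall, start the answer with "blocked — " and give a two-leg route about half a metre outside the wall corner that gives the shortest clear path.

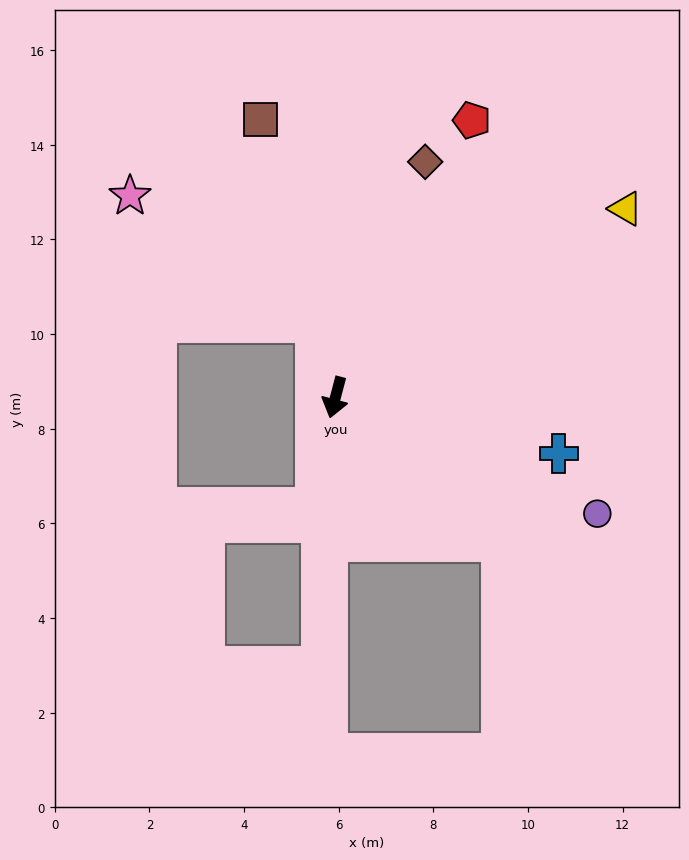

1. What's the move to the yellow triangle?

turn left 138°, forward 7.3 m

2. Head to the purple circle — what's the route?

turn left 81°, forward 6.1 m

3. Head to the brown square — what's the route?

turn right 150°, forward 6.1 m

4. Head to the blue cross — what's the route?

turn left 91°, forward 4.9 m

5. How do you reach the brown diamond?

turn left 174°, forward 5.3 m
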